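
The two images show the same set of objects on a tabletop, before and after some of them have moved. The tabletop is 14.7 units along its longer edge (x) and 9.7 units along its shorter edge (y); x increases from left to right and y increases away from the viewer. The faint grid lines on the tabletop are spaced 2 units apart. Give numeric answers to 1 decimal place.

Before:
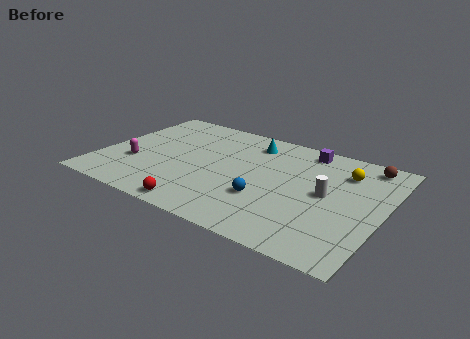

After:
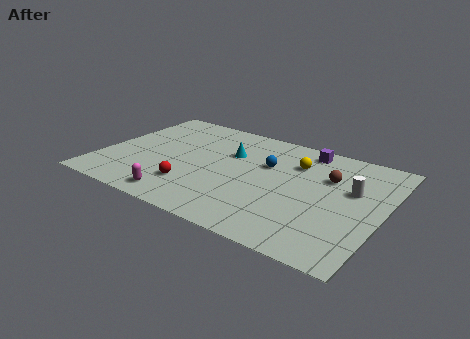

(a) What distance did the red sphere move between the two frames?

1.8

From (5.9, 0.9) to (5.1, 2.5), the red sphere covered √(0.8² + 1.6²) ≈ 1.8 units.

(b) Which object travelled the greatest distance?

the magenta capsule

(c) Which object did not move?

the purple cube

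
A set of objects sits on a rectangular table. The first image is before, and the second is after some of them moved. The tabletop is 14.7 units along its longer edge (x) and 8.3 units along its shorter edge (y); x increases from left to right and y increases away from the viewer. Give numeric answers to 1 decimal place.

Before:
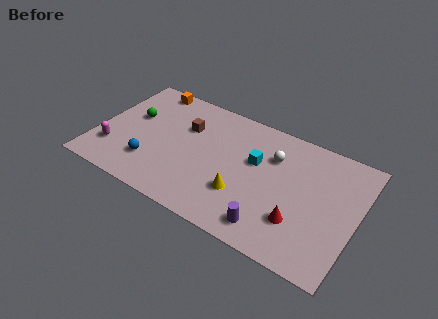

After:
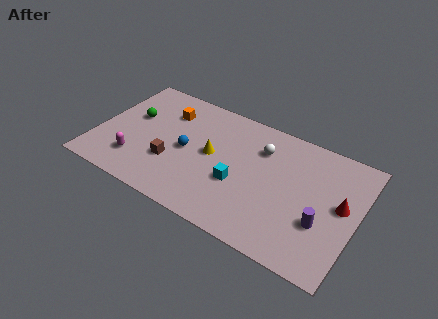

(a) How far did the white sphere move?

0.7

The white sphere moved from about (9.8, 5.9) to (9.1, 6.1), a distance of √(0.7² + 0.2²) ≈ 0.7.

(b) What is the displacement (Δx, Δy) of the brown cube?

(-0.4, -2.8)

The brown cube started near (4.8, 5.6) and ended near (4.4, 2.8).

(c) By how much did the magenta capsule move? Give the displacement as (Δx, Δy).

(1.4, -0.2)

From the two frames, the magenta capsule sits at roughly (1.1, 2.2) before and (2.5, 2.0) after.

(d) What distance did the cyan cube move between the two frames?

2.0

The cyan cube was near (8.9, 5.1) before and (8.2, 3.2) after, so it travelled √(0.7² + 1.9²) ≈ 2.0 units.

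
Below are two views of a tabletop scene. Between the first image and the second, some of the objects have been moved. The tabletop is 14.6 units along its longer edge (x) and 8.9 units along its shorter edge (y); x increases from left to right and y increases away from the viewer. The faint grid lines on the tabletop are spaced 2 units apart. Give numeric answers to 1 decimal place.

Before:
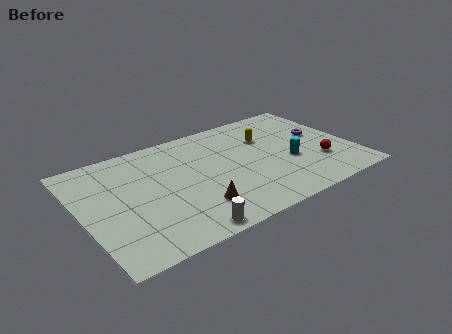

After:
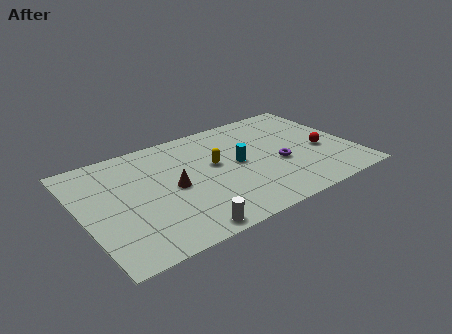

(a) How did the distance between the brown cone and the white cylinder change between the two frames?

+1.8

They were about 1.7 units apart before and 3.5 after — 1.8 units further apart.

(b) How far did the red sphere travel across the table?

1.0

The red sphere was near (12.6, 2.7) before and (12.9, 3.7) after, so it travelled √(0.3² + 1.0²) ≈ 1.0 units.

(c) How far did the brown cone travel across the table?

2.3

The brown cone was near (5.7, 2.2) before and (4.8, 4.3) after, so it travelled √(0.9² + 2.1²) ≈ 2.3 units.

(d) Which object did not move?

the white cylinder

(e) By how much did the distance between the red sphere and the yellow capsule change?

+1.8

The distance was about 4.1 in the first image and 5.9 in the second, so they moved 1.8 units further apart.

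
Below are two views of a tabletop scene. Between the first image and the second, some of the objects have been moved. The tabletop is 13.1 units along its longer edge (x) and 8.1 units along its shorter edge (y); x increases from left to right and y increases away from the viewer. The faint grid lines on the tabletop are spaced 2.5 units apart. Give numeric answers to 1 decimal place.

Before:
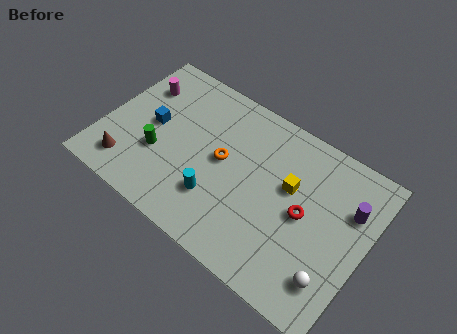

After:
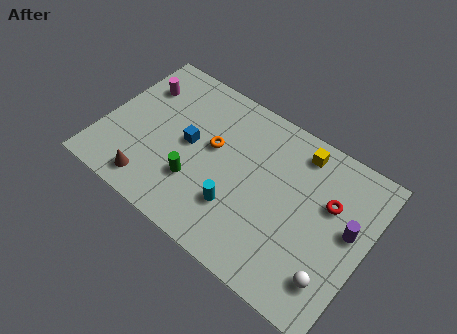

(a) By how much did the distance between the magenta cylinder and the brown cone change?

+0.6

The distance was about 4.4 in the first image and 5.0 in the second, so they moved 0.6 units further apart.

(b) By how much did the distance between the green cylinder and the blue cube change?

+0.4

They were about 1.4 units apart before and 1.8 after — 0.4 units further apart.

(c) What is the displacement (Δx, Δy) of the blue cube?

(1.9, 0.0)

The blue cube started near (2.3, 4.2) and ended near (4.2, 4.2).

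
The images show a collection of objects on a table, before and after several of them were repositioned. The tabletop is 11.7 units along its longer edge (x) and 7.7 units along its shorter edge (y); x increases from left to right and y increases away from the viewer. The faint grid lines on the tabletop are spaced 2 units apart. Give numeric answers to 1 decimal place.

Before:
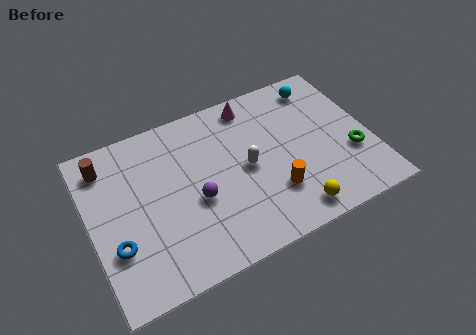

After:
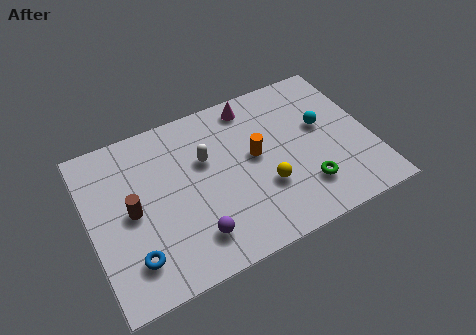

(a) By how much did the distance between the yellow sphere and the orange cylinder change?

+0.3

Before: roughly 1.3 units apart; after: 1.6. That's 0.3 units further apart.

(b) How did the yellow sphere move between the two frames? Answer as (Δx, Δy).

(-0.9, 1.6)

The yellow sphere was at about (8.0, 1.0) and moved to about (7.1, 2.6).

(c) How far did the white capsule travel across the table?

1.9

From (6.5, 3.8) to (4.9, 4.9), the white capsule covered √(1.6² + 1.1²) ≈ 1.9 units.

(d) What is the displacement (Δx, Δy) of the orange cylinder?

(-0.5, 2.0)

The orange cylinder was at about (7.4, 2.2) and moved to about (6.9, 4.2).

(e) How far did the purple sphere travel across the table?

1.6

From (4.3, 3.2) to (4.0, 1.6), the purple sphere covered √(0.3² + 1.6²) ≈ 1.6 units.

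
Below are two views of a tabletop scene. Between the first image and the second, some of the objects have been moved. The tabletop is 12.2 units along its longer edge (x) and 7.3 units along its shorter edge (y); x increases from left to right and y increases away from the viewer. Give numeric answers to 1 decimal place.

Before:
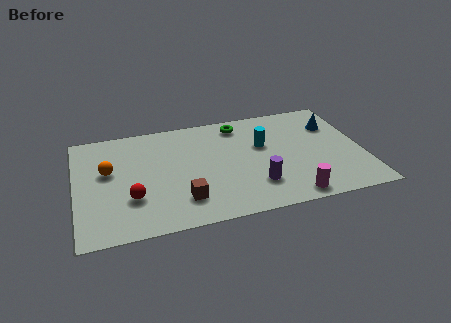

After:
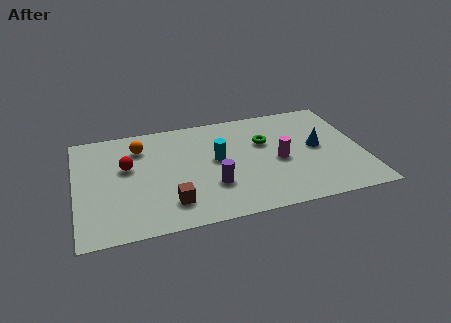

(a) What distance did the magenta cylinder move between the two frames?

2.5

The magenta cylinder was near (8.9, 0.8) before and (8.6, 3.3) after, so it travelled √(0.3² + 2.5²) ≈ 2.5 units.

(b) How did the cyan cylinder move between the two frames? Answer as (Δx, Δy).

(-2.0, -0.5)

From the two frames, the cyan cylinder sits at roughly (8.0, 4.5) before and (6.0, 4.0) after.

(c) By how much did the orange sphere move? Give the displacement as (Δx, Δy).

(1.4, 1.3)

The orange sphere was at about (1.4, 4.3) and moved to about (2.8, 5.6).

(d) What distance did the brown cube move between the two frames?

0.5

From (4.4, 1.7) to (3.9, 1.6), the brown cube covered √(0.5² + 0.1²) ≈ 0.5 units.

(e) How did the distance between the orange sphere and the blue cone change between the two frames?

-2.0

They were about 9.7 units apart before and 7.7 after — 2.0 units closer together.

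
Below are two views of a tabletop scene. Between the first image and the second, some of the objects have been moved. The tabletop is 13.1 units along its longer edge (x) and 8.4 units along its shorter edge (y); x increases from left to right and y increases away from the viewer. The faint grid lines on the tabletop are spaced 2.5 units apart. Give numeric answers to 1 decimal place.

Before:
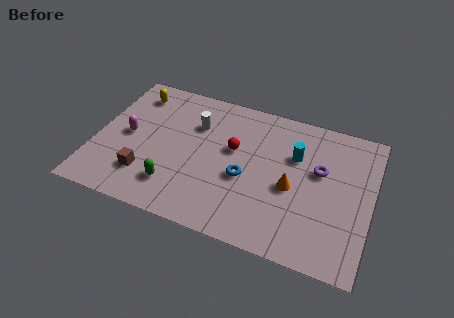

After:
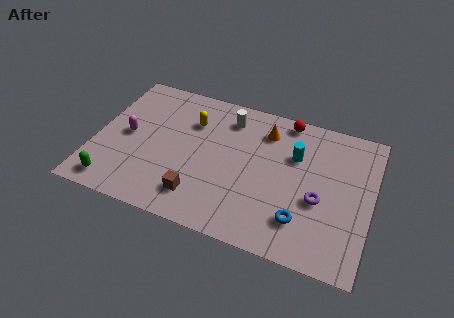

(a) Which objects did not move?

the cyan cylinder and the magenta capsule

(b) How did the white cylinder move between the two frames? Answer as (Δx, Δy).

(1.5, 0.9)

The white cylinder started near (4.6, 5.9) and ended near (6.1, 6.8).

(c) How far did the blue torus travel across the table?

3.2

From (7.2, 3.5) to (10.0, 2.0), the blue torus covered √(2.8² + 1.5²) ≈ 3.2 units.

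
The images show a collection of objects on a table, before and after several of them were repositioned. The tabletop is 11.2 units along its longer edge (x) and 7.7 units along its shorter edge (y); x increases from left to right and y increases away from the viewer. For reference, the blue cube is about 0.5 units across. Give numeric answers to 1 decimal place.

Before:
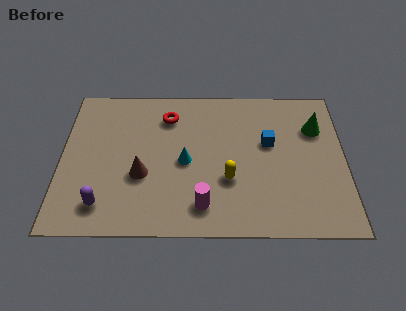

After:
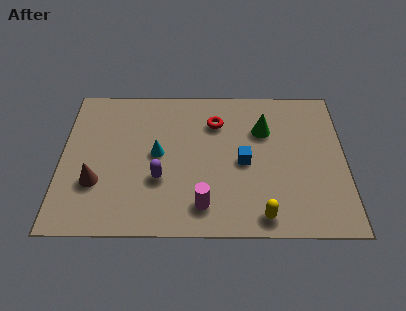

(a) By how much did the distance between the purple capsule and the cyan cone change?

-2.6

Before: roughly 3.9 units apart; after: 1.3. That's 2.6 units closer together.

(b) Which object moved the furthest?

the purple capsule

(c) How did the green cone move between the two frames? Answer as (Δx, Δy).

(-2.1, -0.1)

From the two frames, the green cone sits at roughly (10.1, 5.4) before and (8.0, 5.3) after.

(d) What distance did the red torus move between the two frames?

1.9

The red torus moved from about (4.2, 6.0) to (6.1, 5.7), a distance of √(1.9² + 0.3²) ≈ 1.9.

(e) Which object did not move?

the magenta cylinder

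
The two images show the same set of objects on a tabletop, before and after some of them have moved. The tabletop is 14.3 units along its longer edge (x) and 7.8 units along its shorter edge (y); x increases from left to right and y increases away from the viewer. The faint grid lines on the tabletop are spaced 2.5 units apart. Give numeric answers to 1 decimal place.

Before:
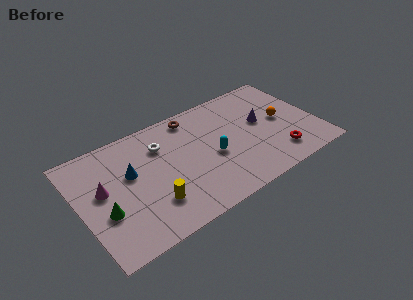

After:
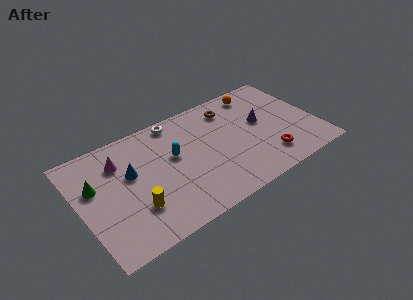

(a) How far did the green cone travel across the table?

2.0

From (1.3, 2.9) to (1.0, 4.9), the green cone covered √(0.3² + 2.0²) ≈ 2.0 units.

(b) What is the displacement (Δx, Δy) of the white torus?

(1.1, 1.3)

The white torus was at about (5.1, 5.7) and moved to about (6.2, 7.0).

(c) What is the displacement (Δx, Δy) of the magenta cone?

(1.2, 1.4)

From the two frames, the magenta cone sits at roughly (1.4, 4.4) before and (2.6, 5.8) after.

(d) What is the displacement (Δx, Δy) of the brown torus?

(2.3, -0.5)

The brown torus started near (7.2, 6.8) and ended near (9.5, 6.3).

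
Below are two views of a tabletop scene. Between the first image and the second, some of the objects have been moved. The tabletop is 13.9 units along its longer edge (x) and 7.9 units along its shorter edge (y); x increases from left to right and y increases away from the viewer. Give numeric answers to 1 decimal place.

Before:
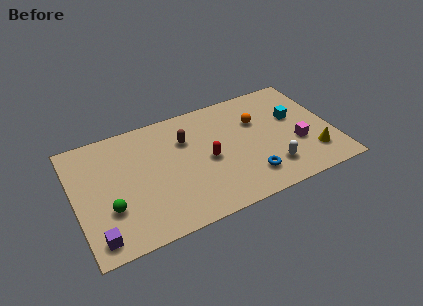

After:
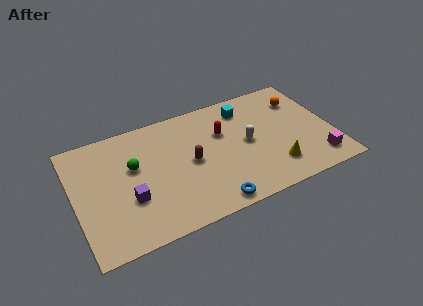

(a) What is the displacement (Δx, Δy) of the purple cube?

(1.9, 1.7)

The purple cube started near (0.9, 1.1) and ended near (2.8, 2.8).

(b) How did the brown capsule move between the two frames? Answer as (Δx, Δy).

(0.1, -1.6)

The brown capsule started near (6.1, 5.5) and ended near (6.2, 3.9).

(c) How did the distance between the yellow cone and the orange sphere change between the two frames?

+0.3

They were about 4.3 units apart before and 4.6 after — 0.3 units further apart.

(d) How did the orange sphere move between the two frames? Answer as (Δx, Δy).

(2.5, 0.6)

The orange sphere was at about (10.0, 5.3) and moved to about (12.5, 5.9).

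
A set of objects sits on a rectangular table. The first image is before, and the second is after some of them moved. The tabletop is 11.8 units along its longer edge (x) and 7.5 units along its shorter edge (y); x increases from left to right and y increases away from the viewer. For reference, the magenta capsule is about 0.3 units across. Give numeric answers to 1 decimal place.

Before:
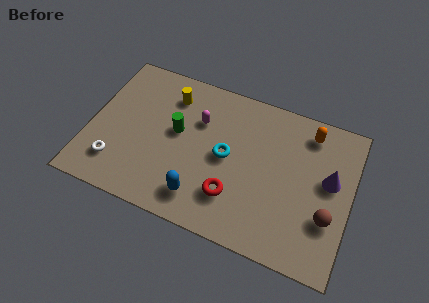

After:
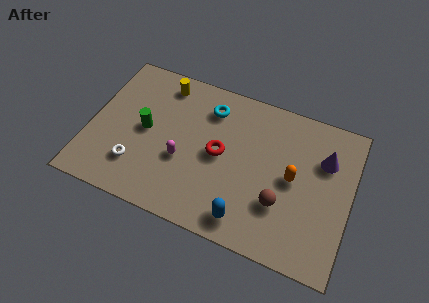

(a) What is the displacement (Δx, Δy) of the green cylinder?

(-1.4, -0.4)

The green cylinder was at about (3.9, 4.2) and moved to about (2.5, 3.8).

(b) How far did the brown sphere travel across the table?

2.1

From (10.9, 2.5) to (8.8, 2.4), the brown sphere covered √(2.1² + 0.1²) ≈ 2.1 units.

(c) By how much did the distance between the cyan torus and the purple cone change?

+0.7

Before: roughly 4.6 units apart; after: 5.3. That's 0.7 units further apart.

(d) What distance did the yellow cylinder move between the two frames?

0.6

The yellow cylinder was near (3.4, 5.9) before and (3.0, 6.4) after, so it travelled √(0.4² + 0.5²) ≈ 0.6 units.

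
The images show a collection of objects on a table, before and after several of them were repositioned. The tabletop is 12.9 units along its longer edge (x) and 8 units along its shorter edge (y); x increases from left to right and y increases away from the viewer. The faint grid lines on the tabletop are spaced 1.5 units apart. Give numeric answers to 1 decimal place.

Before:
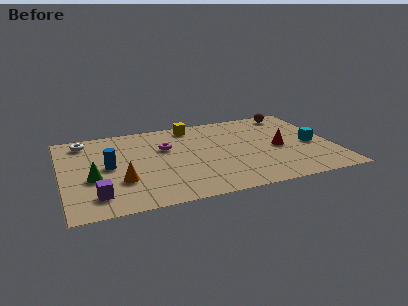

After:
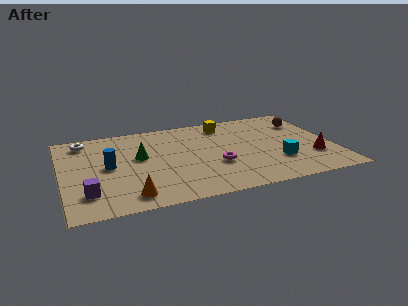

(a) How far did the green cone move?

2.7

The green cone was near (1.4, 3.2) before and (3.7, 4.6) after, so it travelled √(2.3² + 1.4²) ≈ 2.7 units.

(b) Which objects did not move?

the white torus and the blue cylinder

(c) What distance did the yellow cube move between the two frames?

1.6

The yellow cube was near (6.4, 7.0) before and (8.0, 6.7) after, so it travelled √(1.6² + 0.3²) ≈ 1.6 units.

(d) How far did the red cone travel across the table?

2.0

The red cone was near (10.3, 3.7) before and (11.8, 2.4) after, so it travelled √(1.5² + 1.3²) ≈ 2.0 units.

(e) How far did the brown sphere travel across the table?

1.2

The brown sphere was near (11.3, 7.0) before and (11.8, 5.9) after, so it travelled √(0.5² + 1.1²) ≈ 1.2 units.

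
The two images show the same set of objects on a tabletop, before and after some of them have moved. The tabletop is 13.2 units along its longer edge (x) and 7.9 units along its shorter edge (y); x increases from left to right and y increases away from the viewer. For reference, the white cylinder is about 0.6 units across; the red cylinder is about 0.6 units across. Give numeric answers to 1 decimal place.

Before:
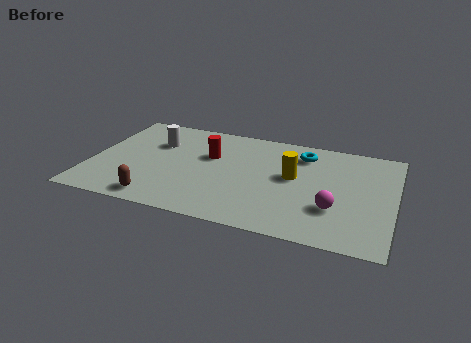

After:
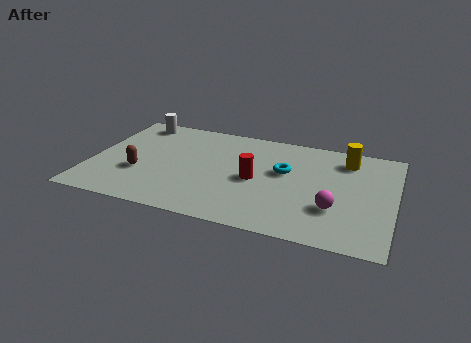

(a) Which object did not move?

the magenta sphere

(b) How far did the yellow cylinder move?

3.0

From (8.8, 4.4) to (11.0, 6.4), the yellow cylinder covered √(2.2² + 2.0²) ≈ 3.0 units.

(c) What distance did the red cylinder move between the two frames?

2.5

From (5.1, 5.0) to (7.2, 3.7), the red cylinder covered √(2.1² + 1.3²) ≈ 2.5 units.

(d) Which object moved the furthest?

the yellow cylinder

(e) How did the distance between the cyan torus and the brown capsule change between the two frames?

-1.4

They were about 7.9 units apart before and 6.5 after — 1.4 units closer together.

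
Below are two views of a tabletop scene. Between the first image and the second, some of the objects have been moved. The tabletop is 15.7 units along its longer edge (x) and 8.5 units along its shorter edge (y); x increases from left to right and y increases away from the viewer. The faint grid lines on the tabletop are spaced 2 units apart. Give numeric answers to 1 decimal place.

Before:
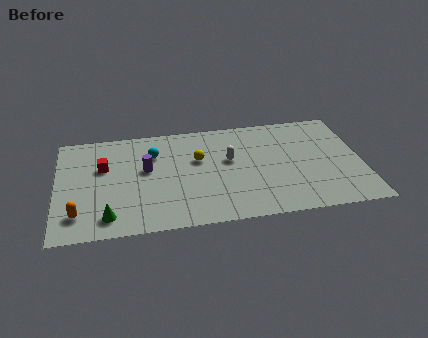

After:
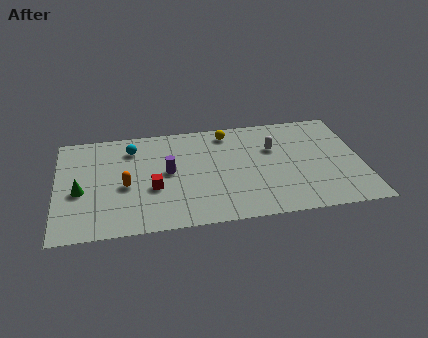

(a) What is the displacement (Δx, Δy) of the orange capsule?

(2.4, 1.9)

The orange capsule was at about (1.1, 1.8) and moved to about (3.5, 3.7).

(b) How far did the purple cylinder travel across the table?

1.2

From (4.6, 4.9) to (5.7, 4.5), the purple cylinder covered √(1.1² + 0.4²) ≈ 1.2 units.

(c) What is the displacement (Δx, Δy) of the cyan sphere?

(-1.1, 0.6)

The cyan sphere started near (5.0, 6.1) and ended near (3.9, 6.7).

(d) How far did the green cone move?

2.6

From (2.6, 1.4) to (1.2, 3.6), the green cone covered √(1.4² + 2.2²) ≈ 2.6 units.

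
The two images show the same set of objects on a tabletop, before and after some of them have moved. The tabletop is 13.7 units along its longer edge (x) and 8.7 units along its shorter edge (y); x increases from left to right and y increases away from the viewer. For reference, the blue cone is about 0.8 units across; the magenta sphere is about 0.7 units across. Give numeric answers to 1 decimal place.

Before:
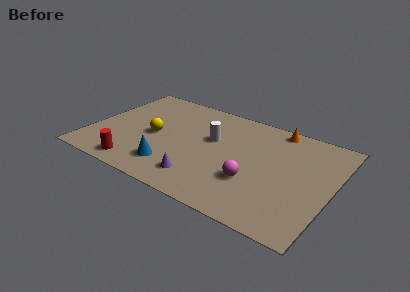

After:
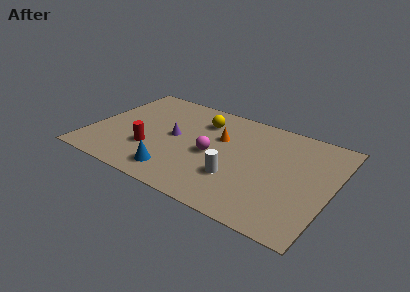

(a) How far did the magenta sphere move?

2.7

The magenta sphere moved from about (9.5, 2.9) to (7.0, 4.0), a distance of √(2.5² + 1.1²) ≈ 2.7.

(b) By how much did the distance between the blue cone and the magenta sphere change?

-1.6

They were about 4.6 units apart before and 3.0 after — 1.6 units closer together.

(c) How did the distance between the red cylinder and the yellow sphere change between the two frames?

+1.5

The distance was about 3.0 in the first image and 4.5 in the second, so they moved 1.5 units further apart.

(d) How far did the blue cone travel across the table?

0.5

The blue cone moved from about (5.0, 1.9) to (5.3, 1.5), a distance of √(0.3² + 0.4²) ≈ 0.5.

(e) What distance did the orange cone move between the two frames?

3.7

From (10.1, 7.9) to (7.2, 5.6), the orange cone covered √(2.9² + 2.3²) ≈ 3.7 units.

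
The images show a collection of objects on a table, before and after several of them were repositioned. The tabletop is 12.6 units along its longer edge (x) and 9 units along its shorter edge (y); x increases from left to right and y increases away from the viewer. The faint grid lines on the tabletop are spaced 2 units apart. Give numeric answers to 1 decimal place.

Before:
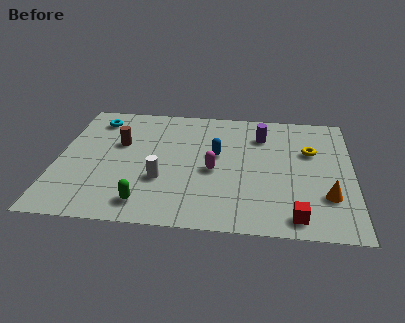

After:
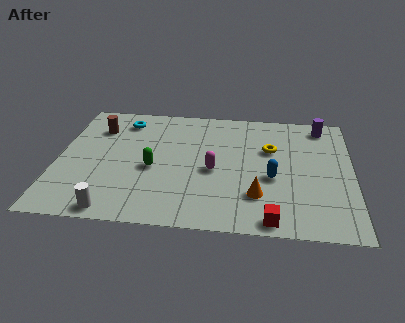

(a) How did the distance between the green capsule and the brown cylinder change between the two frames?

-0.6

The distance was about 4.4 in the first image and 3.8 in the second, so they moved 0.6 units closer together.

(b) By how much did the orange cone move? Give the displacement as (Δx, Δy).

(-2.9, -0.2)

From the two frames, the orange cone sits at roughly (11.5, 2.6) before and (8.6, 2.4) after.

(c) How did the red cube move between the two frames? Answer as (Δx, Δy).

(-1.0, -0.3)

The red cube started near (10.2, 1.1) and ended near (9.2, 0.8).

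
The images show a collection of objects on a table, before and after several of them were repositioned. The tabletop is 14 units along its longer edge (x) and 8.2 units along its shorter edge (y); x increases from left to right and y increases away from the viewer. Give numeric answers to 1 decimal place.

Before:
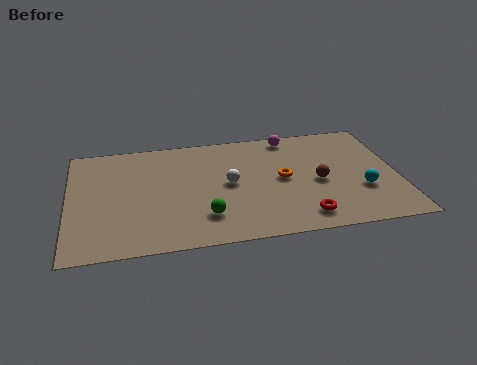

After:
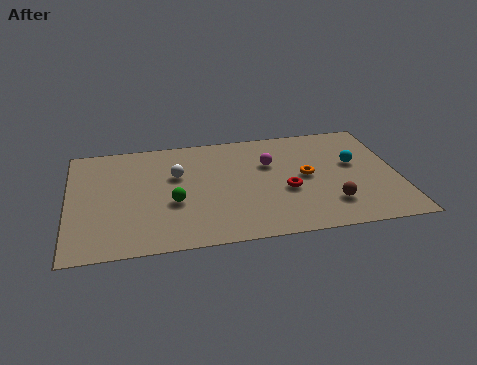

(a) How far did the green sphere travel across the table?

1.8

The green sphere was near (5.7, 2.0) before and (4.4, 3.2) after, so it travelled √(1.3² + 1.2²) ≈ 1.8 units.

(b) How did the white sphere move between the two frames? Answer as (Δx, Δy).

(-2.2, 1.0)

From the two frames, the white sphere sits at roughly (6.8, 4.2) before and (4.6, 5.2) after.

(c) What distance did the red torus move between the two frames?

2.1

From (9.8, 1.3) to (9.2, 3.3), the red torus covered √(0.6² + 2.0²) ≈ 2.1 units.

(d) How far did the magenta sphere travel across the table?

2.1

From (9.6, 7.3) to (8.6, 5.4), the magenta sphere covered √(1.0² + 1.9²) ≈ 2.1 units.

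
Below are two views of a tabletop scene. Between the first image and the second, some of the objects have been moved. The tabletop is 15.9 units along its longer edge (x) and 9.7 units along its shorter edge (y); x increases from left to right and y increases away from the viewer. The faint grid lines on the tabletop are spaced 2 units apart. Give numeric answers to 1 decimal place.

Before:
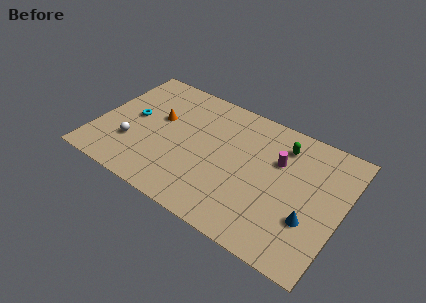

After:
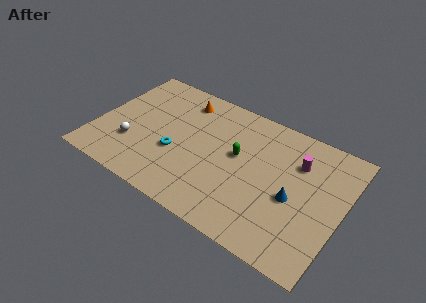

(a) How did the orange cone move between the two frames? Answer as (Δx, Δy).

(1.2, 2.2)

The orange cone started near (3.8, 5.8) and ended near (5.0, 8.0).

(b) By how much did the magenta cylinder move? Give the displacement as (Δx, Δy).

(1.2, 0.5)

From the two frames, the magenta cylinder sits at roughly (11.6, 6.4) before and (12.8, 6.9) after.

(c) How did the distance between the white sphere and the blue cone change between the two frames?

-1.1

The distance was about 11.6 in the first image and 10.5 in the second, so they moved 1.1 units closer together.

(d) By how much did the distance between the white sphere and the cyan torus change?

+0.8

Before: roughly 2.1 units apart; after: 2.9. That's 0.8 units further apart.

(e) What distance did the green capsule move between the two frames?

3.4

The green capsule moved from about (11.7, 7.7) to (9.1, 5.5), a distance of √(2.6² + 2.2²) ≈ 3.4.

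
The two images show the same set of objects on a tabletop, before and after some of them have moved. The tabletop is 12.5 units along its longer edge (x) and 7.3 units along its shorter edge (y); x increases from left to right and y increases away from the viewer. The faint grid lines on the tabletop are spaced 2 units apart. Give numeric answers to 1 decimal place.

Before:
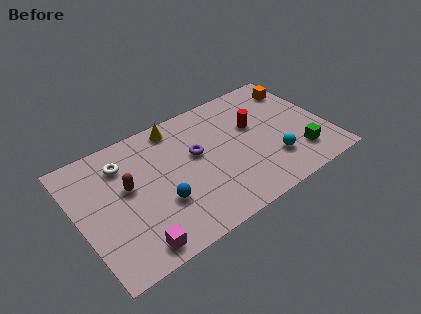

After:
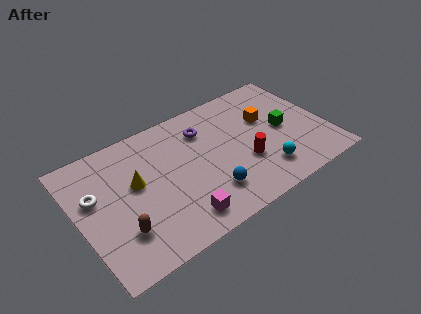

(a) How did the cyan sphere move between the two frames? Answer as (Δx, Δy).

(-0.5, -0.4)

The cyan sphere was at about (9.5, 2.0) and moved to about (9.0, 1.6).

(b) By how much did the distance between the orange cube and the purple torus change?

-2.6

They were about 5.8 units apart before and 3.2 after — 2.6 units closer together.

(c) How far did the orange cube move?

2.2

The orange cube moved from about (11.6, 5.8) to (9.7, 4.6), a distance of √(1.9² + 1.2²) ≈ 2.2.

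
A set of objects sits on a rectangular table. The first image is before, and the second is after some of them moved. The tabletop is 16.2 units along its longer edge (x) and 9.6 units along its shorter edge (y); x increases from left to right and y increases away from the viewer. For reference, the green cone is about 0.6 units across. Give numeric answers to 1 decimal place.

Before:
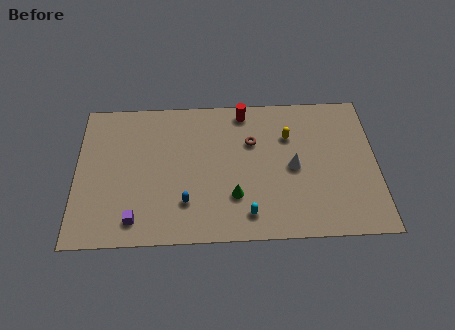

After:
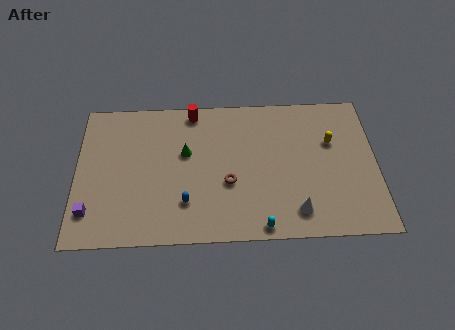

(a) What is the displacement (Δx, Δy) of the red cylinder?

(-2.8, 0.1)

The red cylinder started near (9.1, 8.5) and ended near (6.3, 8.6).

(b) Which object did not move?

the blue capsule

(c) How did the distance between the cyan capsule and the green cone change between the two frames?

+5.0

Before: roughly 1.4 units apart; after: 6.4. That's 5.0 units further apart.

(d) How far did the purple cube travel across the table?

2.5

The purple cube was near (3.2, 1.5) before and (0.8, 2.1) after, so it travelled √(2.4² + 0.6²) ≈ 2.5 units.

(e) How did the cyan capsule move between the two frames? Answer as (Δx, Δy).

(0.7, -0.8)

From the two frames, the cyan capsule sits at roughly (9.2, 1.6) before and (9.9, 0.8) after.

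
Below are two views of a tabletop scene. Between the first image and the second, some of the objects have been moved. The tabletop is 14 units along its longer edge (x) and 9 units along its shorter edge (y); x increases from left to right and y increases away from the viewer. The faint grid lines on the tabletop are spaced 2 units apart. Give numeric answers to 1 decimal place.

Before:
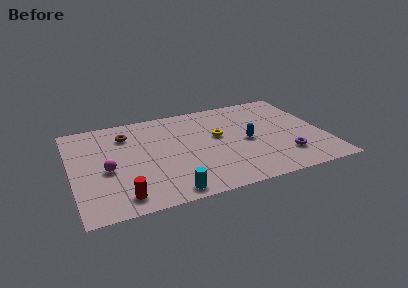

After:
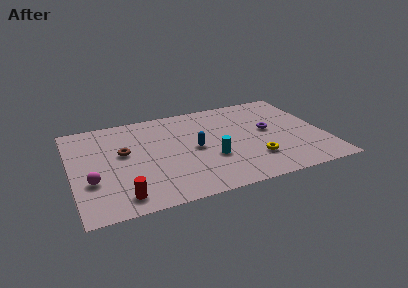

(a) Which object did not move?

the red cylinder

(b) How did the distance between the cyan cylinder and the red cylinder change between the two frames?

+2.9

Before: roughly 2.5 units apart; after: 5.4. That's 2.9 units further apart.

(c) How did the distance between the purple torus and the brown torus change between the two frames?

-1.5

The distance was about 9.6 in the first image and 8.1 in the second, so they moved 1.5 units closer together.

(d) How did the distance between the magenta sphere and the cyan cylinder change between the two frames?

+2.3

The distance was about 4.3 in the first image and 6.6 in the second, so they moved 2.3 units further apart.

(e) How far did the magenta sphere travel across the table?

1.2

The magenta sphere was near (1.9, 3.9) before and (1.0, 3.1) after, so it travelled √(0.9² + 0.8²) ≈ 1.2 units.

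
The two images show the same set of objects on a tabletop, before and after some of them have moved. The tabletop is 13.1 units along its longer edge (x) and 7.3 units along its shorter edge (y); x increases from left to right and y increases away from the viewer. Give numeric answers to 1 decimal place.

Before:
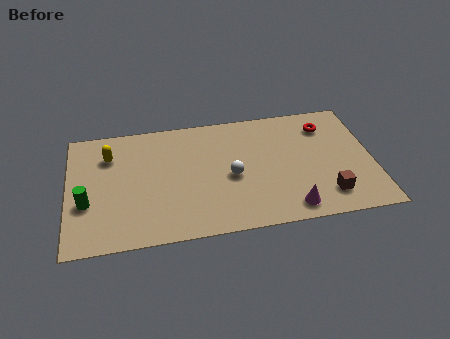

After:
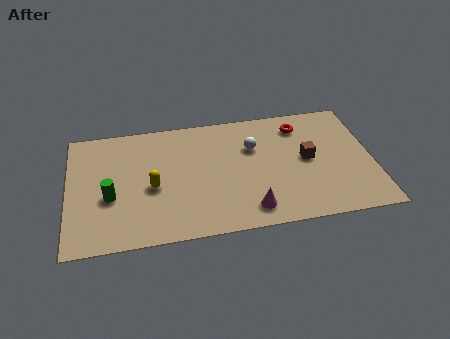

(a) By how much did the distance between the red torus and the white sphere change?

-2.5

Before: roughly 4.8 units apart; after: 2.3. That's 2.5 units closer together.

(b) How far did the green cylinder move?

1.0

The green cylinder moved from about (0.8, 2.7) to (1.8, 2.9), a distance of √(1.0² + 0.2²) ≈ 1.0.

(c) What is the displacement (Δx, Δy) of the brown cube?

(-0.7, 2.3)

The brown cube was at about (11.0, 1.5) and moved to about (10.3, 3.8).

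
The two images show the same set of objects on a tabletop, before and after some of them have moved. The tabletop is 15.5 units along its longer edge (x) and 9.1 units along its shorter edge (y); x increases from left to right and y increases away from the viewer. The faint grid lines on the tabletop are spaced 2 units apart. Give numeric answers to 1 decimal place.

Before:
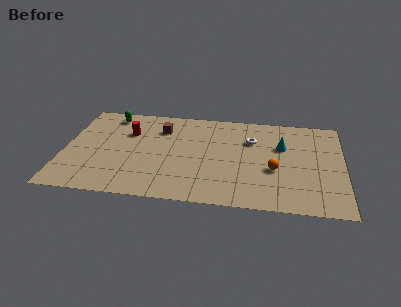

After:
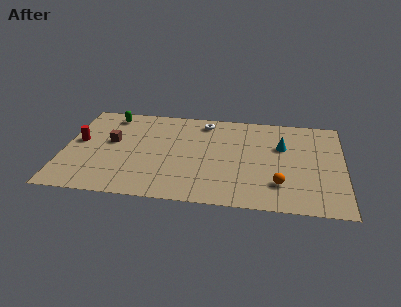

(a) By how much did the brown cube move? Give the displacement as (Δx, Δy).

(-2.7, -1.6)

The brown cube was at about (5.3, 6.8) and moved to about (2.6, 5.2).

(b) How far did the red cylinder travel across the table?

3.0

From (3.5, 6.2) to (0.8, 5.0), the red cylinder covered √(2.7² + 1.2²) ≈ 3.0 units.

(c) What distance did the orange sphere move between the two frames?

1.3

The orange sphere was near (11.7, 3.6) before and (12.0, 2.3) after, so it travelled √(0.3² + 1.3²) ≈ 1.3 units.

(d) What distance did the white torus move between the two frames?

3.1

The white torus moved from about (10.4, 6.3) to (7.7, 7.8), a distance of √(2.7² + 1.5²) ≈ 3.1.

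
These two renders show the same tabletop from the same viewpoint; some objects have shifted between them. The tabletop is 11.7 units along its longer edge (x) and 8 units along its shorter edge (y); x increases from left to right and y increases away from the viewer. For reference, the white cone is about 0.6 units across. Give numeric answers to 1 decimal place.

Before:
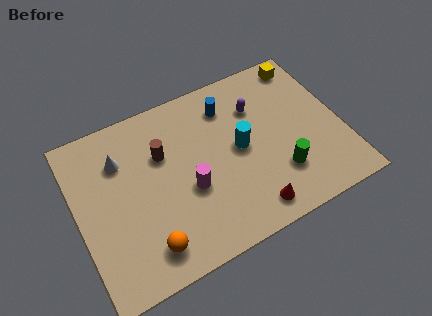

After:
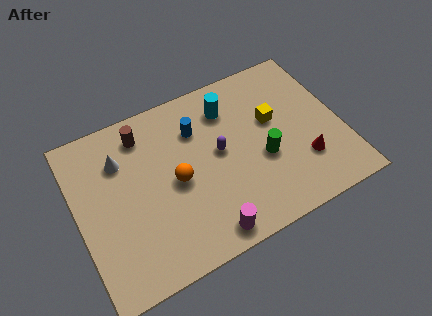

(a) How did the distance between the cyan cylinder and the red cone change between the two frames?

+1.8

Before: roughly 3.0 units apart; after: 4.8. That's 1.8 units further apart.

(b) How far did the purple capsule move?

2.4

From (8.2, 5.7) to (6.3, 4.3), the purple capsule covered √(1.9² + 1.4²) ≈ 2.4 units.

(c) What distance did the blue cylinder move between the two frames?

1.6

From (7.0, 6.3) to (5.5, 5.8), the blue cylinder covered √(1.5² + 0.5²) ≈ 1.6 units.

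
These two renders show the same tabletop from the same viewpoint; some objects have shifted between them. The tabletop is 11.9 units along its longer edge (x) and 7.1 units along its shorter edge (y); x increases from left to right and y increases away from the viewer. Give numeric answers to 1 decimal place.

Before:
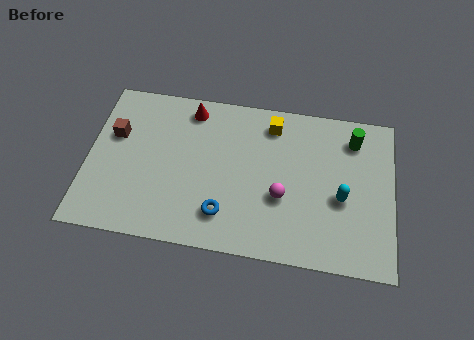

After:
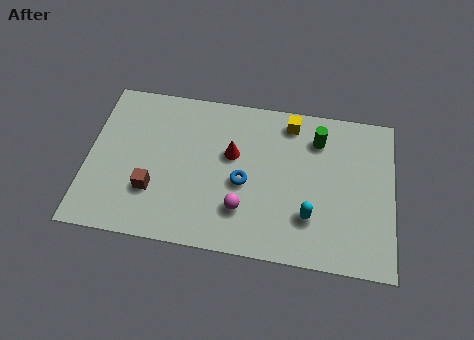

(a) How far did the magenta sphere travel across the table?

1.7

From (7.6, 2.7) to (6.1, 1.9), the magenta sphere covered √(1.5² + 0.8²) ≈ 1.7 units.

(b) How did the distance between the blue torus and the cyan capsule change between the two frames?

-1.9

Before: roughly 4.7 units apart; after: 2.8. That's 1.9 units closer together.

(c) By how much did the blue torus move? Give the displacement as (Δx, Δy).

(0.7, 1.5)

The blue torus was at about (5.4, 1.6) and moved to about (6.1, 3.1).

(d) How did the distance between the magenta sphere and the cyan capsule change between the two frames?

+0.3

Before: roughly 2.3 units apart; after: 2.6. That's 0.3 units further apart.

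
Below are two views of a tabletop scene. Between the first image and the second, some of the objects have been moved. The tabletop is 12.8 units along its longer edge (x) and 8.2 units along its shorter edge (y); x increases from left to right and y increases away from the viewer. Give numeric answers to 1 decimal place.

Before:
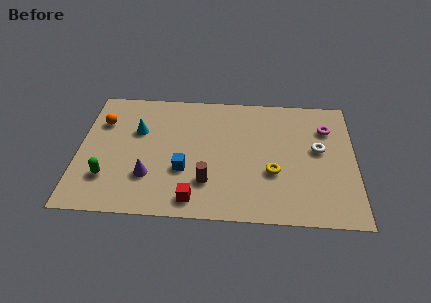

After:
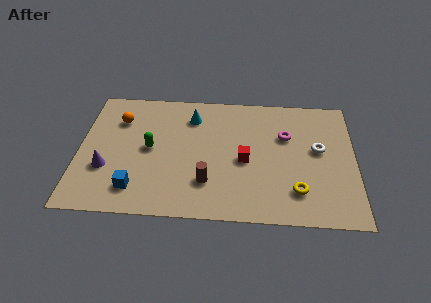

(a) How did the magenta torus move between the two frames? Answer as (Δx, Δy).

(-1.9, -0.6)

From the two frames, the magenta torus sits at roughly (11.5, 6.0) before and (9.6, 5.4) after.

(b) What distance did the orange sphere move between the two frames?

0.8

From (1.0, 5.8) to (1.8, 6.0), the orange sphere covered √(0.8² + 0.2²) ≈ 0.8 units.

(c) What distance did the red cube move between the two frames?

3.5

From (5.4, 1.1) to (7.7, 3.7), the red cube covered √(2.3² + 2.6²) ≈ 3.5 units.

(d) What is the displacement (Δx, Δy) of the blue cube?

(-2.2, -1.3)

The blue cube started near (4.9, 2.9) and ended near (2.7, 1.6).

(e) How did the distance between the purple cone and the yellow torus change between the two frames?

+3.1

They were about 5.7 units apart before and 8.8 after — 3.1 units further apart.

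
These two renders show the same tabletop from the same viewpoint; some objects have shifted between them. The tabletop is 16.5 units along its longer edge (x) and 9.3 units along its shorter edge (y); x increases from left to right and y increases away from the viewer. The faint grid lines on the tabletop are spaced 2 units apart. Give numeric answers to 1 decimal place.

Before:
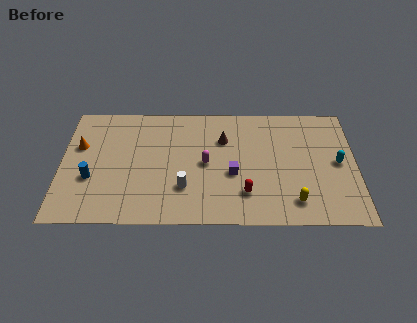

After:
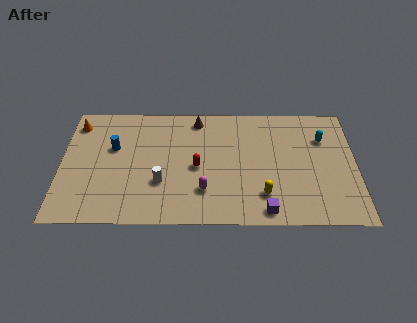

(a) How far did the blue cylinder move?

2.7

The blue cylinder was near (1.7, 3.4) before and (2.9, 5.8) after, so it travelled √(1.2² + 2.4²) ≈ 2.7 units.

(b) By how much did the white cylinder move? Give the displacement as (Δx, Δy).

(-1.3, 0.4)

The white cylinder was at about (6.9, 2.7) and moved to about (5.6, 3.1).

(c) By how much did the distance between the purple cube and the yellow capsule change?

-2.8

They were about 4.0 units apart before and 1.2 after — 2.8 units closer together.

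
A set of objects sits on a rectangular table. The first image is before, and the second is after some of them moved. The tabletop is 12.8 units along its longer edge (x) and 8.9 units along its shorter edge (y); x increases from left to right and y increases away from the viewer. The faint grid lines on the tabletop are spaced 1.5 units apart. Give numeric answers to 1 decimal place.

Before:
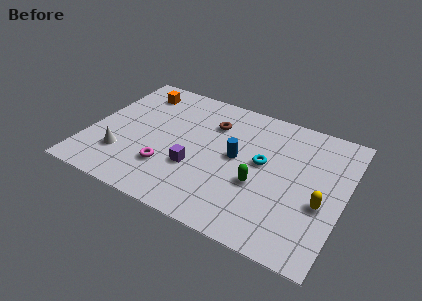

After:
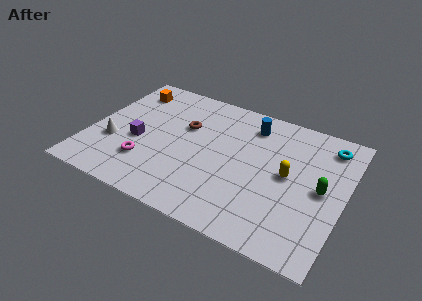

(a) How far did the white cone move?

0.9

The white cone was near (1.9, 2.4) before and (1.3, 3.1) after, so it travelled √(0.6² + 0.7²) ≈ 0.9 units.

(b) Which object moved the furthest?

the cyan torus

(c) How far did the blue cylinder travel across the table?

2.5

The blue cylinder was near (7.4, 4.7) before and (7.8, 7.2) after, so it travelled √(0.4² + 2.5²) ≈ 2.5 units.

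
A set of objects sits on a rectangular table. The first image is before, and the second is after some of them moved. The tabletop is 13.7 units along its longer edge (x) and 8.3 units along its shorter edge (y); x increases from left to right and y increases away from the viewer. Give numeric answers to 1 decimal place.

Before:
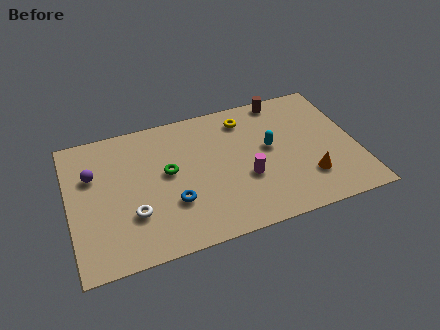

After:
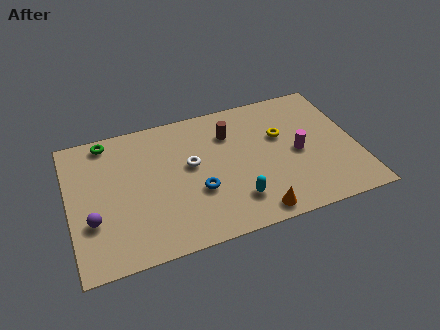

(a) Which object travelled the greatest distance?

the green torus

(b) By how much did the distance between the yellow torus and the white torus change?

-2.7

The distance was about 7.1 in the first image and 4.4 in the second, so they moved 2.7 units closer together.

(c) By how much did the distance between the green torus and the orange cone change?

+2.3

Before: roughly 6.9 units apart; after: 9.2. That's 2.3 units further apart.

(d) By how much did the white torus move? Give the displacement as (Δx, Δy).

(2.9, 2.1)

From the two frames, the white torus sits at roughly (2.9, 2.6) before and (5.8, 4.7) after.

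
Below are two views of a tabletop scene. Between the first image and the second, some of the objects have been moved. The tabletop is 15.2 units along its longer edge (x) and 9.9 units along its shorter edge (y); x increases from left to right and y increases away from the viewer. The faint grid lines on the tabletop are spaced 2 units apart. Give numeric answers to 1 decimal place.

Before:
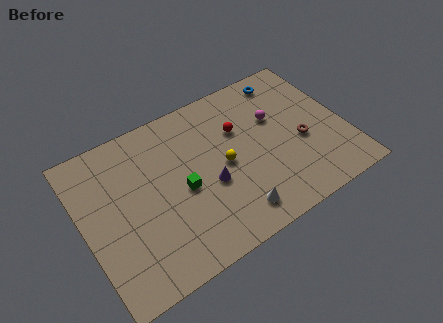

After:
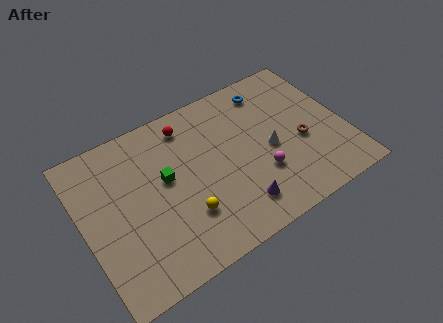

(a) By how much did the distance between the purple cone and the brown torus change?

-0.8

They were about 5.5 units apart before and 4.7 after — 0.8 units closer together.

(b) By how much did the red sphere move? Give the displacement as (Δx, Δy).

(-2.8, 1.7)

The red sphere was at about (9.3, 6.6) and moved to about (6.5, 8.3).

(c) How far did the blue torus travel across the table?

1.1

The blue torus moved from about (12.5, 8.6) to (11.4, 8.3), a distance of √(1.1² + 0.3²) ≈ 1.1.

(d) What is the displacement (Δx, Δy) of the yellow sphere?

(-2.6, -1.9)

From the two frames, the yellow sphere sits at roughly (8.1, 4.8) before and (5.5, 2.9) after.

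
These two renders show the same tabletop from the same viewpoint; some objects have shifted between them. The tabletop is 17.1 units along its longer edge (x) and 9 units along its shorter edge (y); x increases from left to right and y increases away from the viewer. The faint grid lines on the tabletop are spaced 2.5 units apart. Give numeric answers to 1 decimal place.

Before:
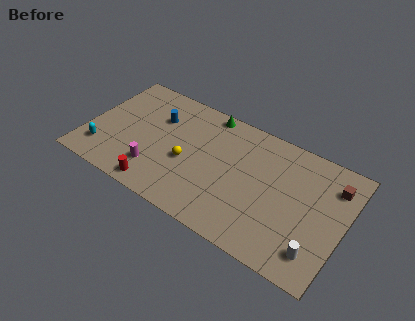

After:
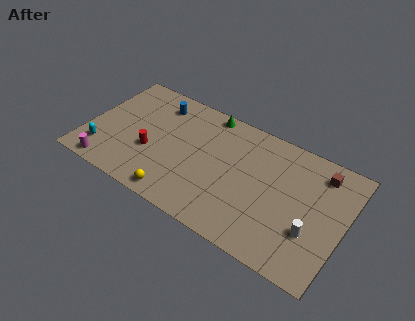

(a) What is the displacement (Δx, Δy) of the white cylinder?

(-0.5, 1.2)

The white cylinder started near (15.7, 1.8) and ended near (15.2, 3.0).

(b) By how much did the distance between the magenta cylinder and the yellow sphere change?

+2.2

They were about 2.5 units apart before and 4.7 after — 2.2 units further apart.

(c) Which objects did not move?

the cyan capsule and the green cone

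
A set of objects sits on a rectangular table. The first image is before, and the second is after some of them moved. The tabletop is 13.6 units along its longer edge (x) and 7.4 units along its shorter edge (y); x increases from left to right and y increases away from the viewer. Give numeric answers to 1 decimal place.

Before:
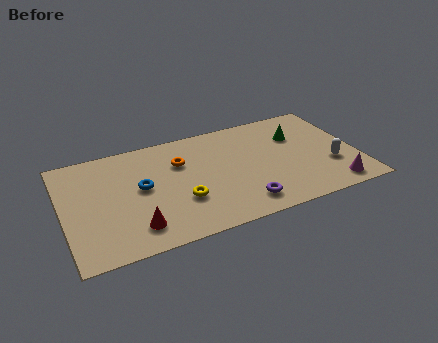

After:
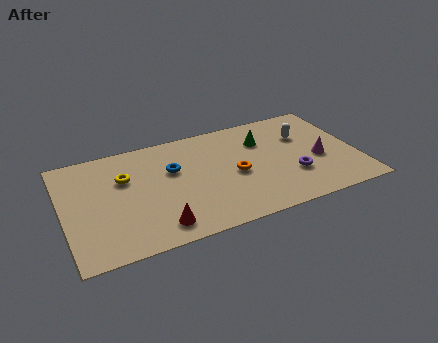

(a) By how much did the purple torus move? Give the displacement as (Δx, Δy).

(2.5, 1.1)

The purple torus was at about (8.0, 1.3) and moved to about (10.5, 2.4).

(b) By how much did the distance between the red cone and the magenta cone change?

-1.2

They were about 9.1 units apart before and 7.9 after — 1.2 units closer together.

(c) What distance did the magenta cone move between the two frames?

2.1

The magenta cone was near (12.2, 1.0) before and (11.8, 3.1) after, so it travelled √(0.4² + 2.1²) ≈ 2.1 units.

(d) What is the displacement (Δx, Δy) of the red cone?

(1.0, -0.3)

The red cone was at about (3.1, 1.5) and moved to about (4.1, 1.2).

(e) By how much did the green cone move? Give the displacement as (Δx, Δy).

(-1.6, 0.2)

From the two frames, the green cone sits at roughly (11.0, 5.1) before and (9.4, 5.3) after.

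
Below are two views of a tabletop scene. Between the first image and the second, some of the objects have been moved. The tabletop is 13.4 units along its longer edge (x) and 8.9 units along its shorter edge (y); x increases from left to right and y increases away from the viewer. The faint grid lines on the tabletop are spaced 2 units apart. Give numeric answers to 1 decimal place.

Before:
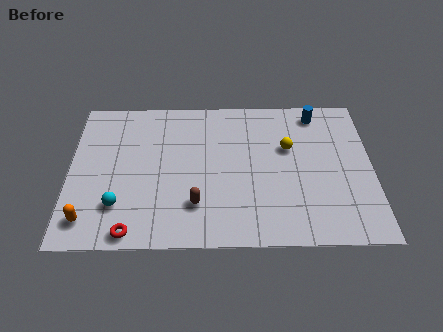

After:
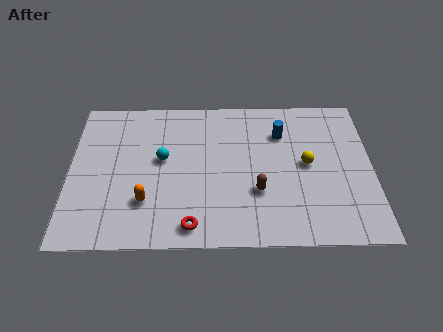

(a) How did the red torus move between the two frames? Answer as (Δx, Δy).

(2.6, 0.3)

The red torus started near (2.8, 0.8) and ended near (5.4, 1.1).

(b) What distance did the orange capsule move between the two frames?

2.7

The orange capsule was near (0.9, 1.5) before and (3.4, 2.5) after, so it travelled √(2.5² + 1.0²) ≈ 2.7 units.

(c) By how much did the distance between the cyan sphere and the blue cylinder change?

-4.8

They were about 10.3 units apart before and 5.5 after — 4.8 units closer together.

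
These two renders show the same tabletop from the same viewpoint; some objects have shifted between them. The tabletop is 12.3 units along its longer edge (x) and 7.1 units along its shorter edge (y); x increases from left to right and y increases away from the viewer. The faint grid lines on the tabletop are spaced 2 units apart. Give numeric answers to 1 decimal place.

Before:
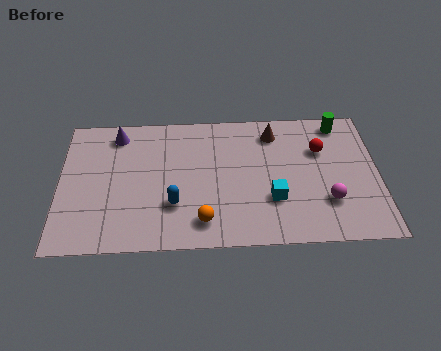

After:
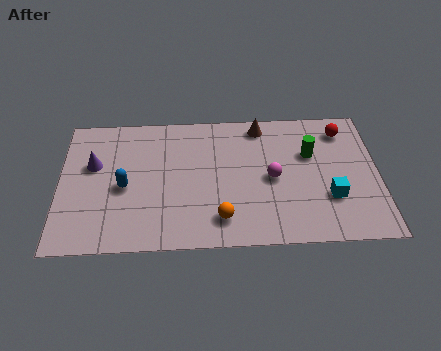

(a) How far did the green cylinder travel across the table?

2.0

The green cylinder was near (10.9, 6.2) before and (9.7, 4.6) after, so it travelled √(1.2² + 1.6²) ≈ 2.0 units.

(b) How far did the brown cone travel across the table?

0.6

The brown cone was near (8.3, 5.8) before and (7.8, 6.2) after, so it travelled √(0.5² + 0.4²) ≈ 0.6 units.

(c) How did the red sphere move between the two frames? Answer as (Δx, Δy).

(0.9, 1.0)

The red sphere started near (10.1, 4.8) and ended near (11.0, 5.8).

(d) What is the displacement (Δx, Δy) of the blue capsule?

(-1.9, 1.0)

The blue capsule was at about (4.4, 2.2) and moved to about (2.5, 3.2).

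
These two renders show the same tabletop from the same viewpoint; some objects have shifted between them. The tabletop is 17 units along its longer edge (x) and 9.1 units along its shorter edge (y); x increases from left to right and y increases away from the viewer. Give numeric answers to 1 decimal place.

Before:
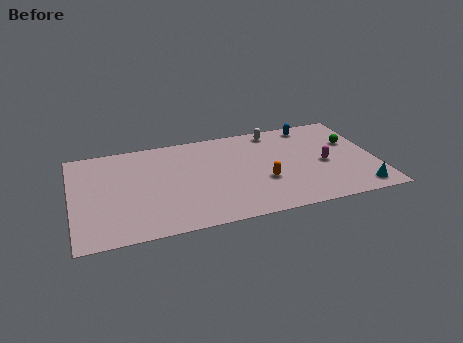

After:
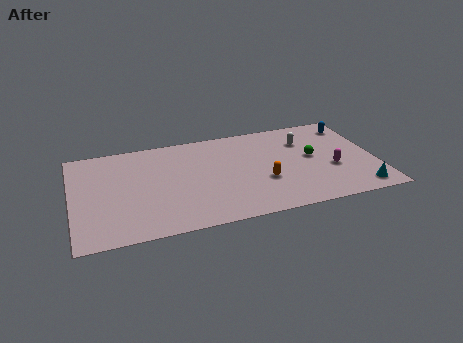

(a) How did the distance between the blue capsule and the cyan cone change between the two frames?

-0.8

The distance was about 7.1 in the first image and 6.3 in the second, so they moved 0.8 units closer together.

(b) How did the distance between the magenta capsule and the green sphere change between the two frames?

-0.7

They were about 2.4 units apart before and 1.7 after — 0.7 units closer together.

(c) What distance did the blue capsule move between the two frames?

2.4

The blue capsule moved from about (13.7, 8.0) to (16.0, 7.5), a distance of √(2.3² + 0.5²) ≈ 2.4.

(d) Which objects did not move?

the orange capsule and the cyan cone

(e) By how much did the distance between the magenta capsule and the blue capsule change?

+0.4

They were about 3.9 units apart before and 4.3 after — 0.4 units further apart.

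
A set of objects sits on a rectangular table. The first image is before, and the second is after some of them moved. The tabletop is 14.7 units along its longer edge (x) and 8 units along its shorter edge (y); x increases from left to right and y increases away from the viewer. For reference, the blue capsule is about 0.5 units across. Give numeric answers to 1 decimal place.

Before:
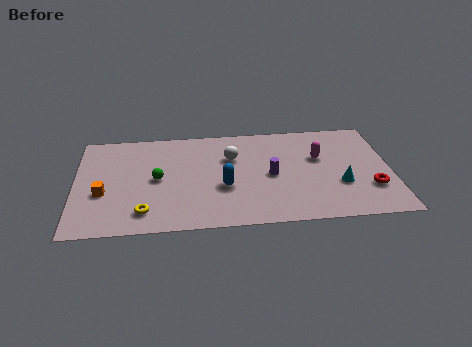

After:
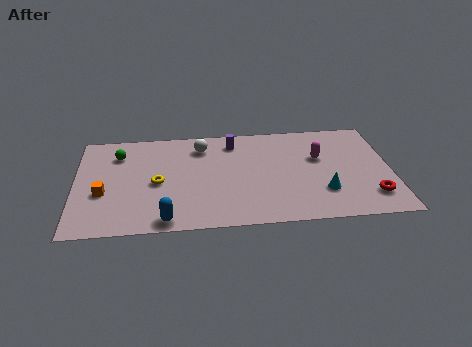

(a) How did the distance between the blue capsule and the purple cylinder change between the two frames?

+4.3

The distance was about 2.3 in the first image and 6.6 in the second, so they moved 4.3 units further apart.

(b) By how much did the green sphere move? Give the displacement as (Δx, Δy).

(-1.8, 2.1)

The green sphere started near (3.8, 4.0) and ended near (2.0, 6.1).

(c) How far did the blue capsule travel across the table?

3.5

The blue capsule moved from about (6.9, 3.1) to (4.2, 0.8), a distance of √(2.7² + 2.3²) ≈ 3.5.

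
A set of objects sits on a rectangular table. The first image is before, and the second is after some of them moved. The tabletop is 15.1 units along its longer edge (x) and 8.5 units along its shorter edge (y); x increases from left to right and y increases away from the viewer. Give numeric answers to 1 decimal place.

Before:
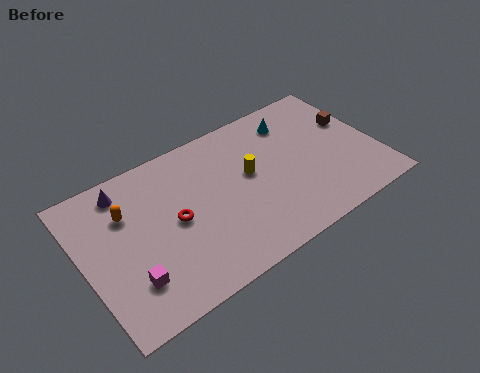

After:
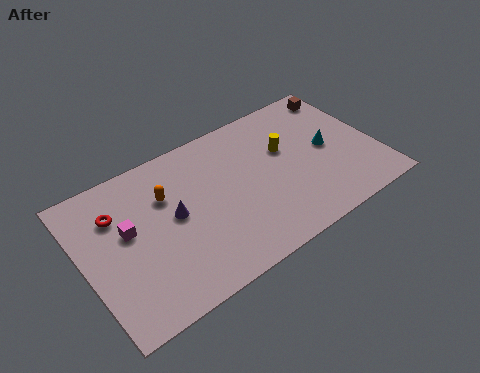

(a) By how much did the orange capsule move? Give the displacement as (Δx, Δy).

(2.0, -0.1)

The orange capsule started near (2.4, 5.9) and ended near (4.4, 5.8).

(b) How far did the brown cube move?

2.0

The brown cube was near (14.2, 5.3) before and (14.1, 7.3) after, so it travelled √(0.1² + 2.0²) ≈ 2.0 units.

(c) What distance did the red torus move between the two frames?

3.3

The red torus was near (4.6, 4.2) before and (1.9, 6.1) after, so it travelled √(2.7² + 1.9²) ≈ 3.3 units.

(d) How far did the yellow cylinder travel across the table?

2.1

The yellow cylinder moved from about (8.6, 4.8) to (10.6, 5.3), a distance of √(2.0² + 0.5²) ≈ 2.1.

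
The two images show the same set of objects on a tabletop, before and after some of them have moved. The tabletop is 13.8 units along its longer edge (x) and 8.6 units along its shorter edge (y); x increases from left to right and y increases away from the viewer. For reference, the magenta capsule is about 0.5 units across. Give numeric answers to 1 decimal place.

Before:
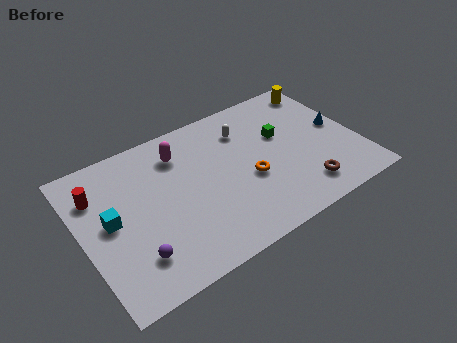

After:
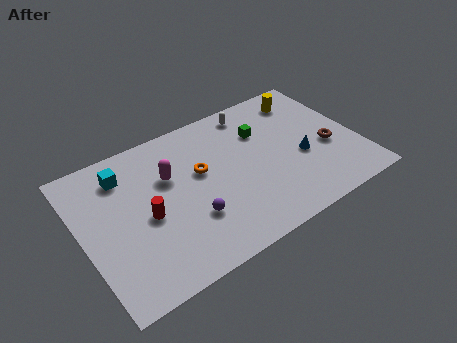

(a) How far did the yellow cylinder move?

1.0

The yellow cylinder moved from about (12.8, 7.4) to (11.8, 7.1), a distance of √(1.0² + 0.3²) ≈ 1.0.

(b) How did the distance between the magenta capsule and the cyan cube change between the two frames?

-2.0

Before: roughly 4.4 units apart; after: 2.4. That's 2.0 units closer together.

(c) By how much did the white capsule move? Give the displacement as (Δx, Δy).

(0.6, 1.0)

The white capsule started near (8.5, 6.5) and ended near (9.1, 7.5).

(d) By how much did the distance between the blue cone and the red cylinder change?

-4.3

They were about 12.1 units apart before and 7.8 after — 4.3 units closer together.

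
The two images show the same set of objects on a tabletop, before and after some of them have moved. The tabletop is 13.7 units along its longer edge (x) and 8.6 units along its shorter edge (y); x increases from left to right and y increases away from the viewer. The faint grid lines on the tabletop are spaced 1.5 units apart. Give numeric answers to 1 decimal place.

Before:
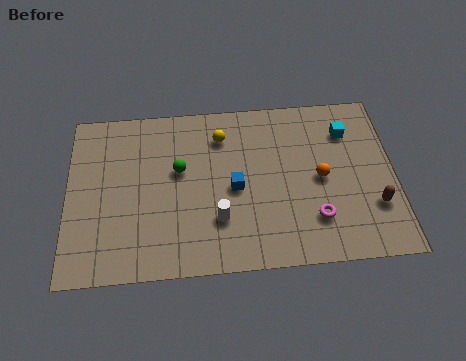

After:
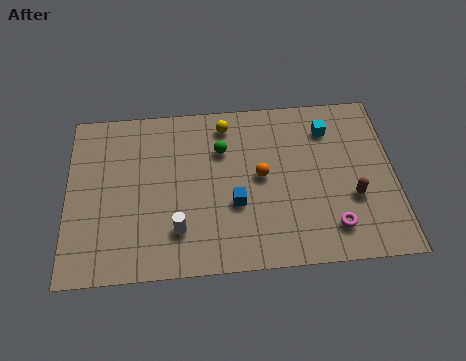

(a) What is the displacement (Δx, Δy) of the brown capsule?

(-0.9, 0.5)

The brown capsule was at about (12.8, 2.6) and moved to about (11.9, 3.1).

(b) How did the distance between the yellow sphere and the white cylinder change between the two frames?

+1.4

They were about 4.2 units apart before and 5.6 after — 1.4 units further apart.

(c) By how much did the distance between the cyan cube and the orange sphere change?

+1.0

The distance was about 2.6 in the first image and 3.6 in the second, so they moved 1.0 units further apart.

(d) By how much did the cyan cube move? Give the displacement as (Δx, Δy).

(-0.8, 0.2)

From the two frames, the cyan cube sits at roughly (11.8, 6.5) before and (11.0, 6.7) after.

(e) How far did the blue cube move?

0.8

From (7.0, 4.0) to (7.0, 3.2), the blue cube covered √(0.0² + 0.8²) ≈ 0.8 units.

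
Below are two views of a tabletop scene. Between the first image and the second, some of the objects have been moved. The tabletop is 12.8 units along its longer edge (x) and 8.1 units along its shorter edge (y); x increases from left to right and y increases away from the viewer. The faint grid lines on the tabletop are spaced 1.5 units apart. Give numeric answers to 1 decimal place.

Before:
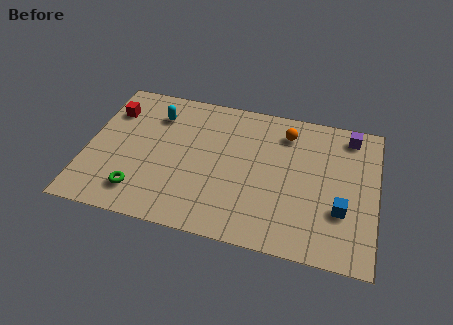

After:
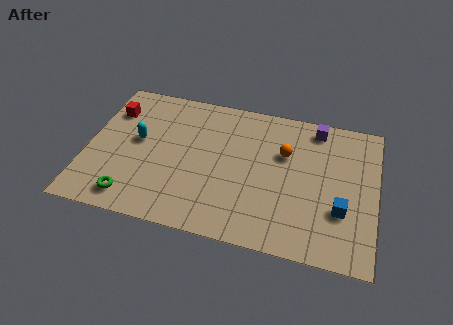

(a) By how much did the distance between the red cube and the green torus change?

+0.3

Before: roughly 4.7 units apart; after: 5.0. That's 0.3 units further apart.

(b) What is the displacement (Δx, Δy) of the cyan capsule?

(-0.7, -1.7)

The cyan capsule started near (2.9, 6.2) and ended near (2.2, 4.5).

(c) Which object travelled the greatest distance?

the cyan capsule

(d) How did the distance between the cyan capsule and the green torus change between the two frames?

-1.3

Before: roughly 4.6 units apart; after: 3.3. That's 1.3 units closer together.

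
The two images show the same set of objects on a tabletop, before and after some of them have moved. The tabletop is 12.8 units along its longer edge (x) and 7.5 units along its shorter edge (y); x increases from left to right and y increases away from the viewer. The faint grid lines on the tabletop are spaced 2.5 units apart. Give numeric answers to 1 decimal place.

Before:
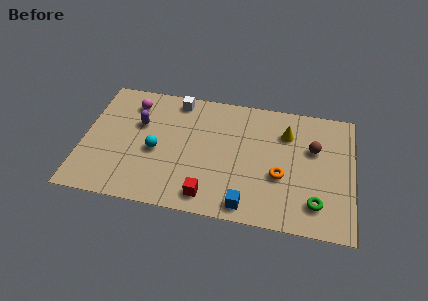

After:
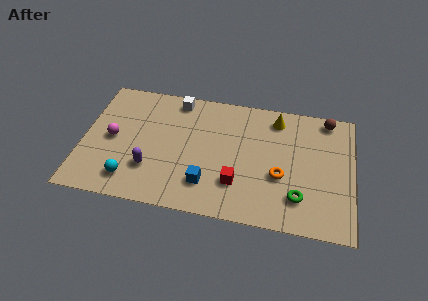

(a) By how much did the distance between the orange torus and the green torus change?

-0.7

They were about 2.1 units apart before and 1.4 after — 0.7 units closer together.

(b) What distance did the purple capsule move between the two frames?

2.7

From (2.6, 4.8) to (3.3, 2.2), the purple capsule covered √(0.7² + 2.6²) ≈ 2.7 units.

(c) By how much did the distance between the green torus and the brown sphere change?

+1.8

Before: roughly 3.2 units apart; after: 5.0. That's 1.8 units further apart.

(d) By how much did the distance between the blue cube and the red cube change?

-0.4

Before: roughly 1.8 units apart; after: 1.4. That's 0.4 units closer together.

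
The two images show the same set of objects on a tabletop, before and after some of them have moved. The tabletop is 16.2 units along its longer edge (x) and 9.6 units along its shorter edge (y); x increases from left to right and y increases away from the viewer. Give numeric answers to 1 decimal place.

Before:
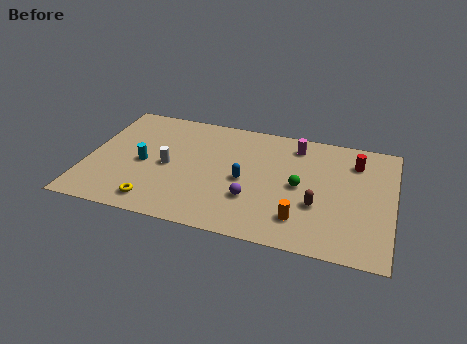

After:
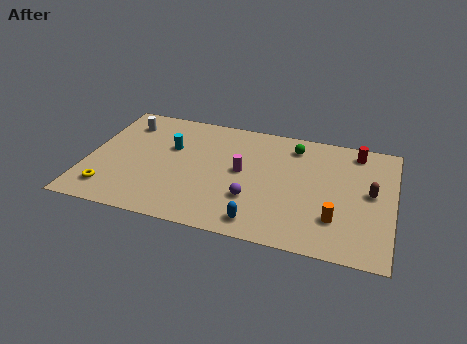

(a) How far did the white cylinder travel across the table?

4.0

The white cylinder moved from about (4.3, 4.5) to (1.7, 7.6), a distance of √(2.6² + 3.1²) ≈ 4.0.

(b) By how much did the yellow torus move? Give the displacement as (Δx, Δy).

(-2.5, 0.4)

The yellow torus was at about (3.9, 1.4) and moved to about (1.4, 1.8).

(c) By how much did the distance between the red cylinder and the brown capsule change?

-1.1

Before: roughly 4.4 units apart; after: 3.3. That's 1.1 units closer together.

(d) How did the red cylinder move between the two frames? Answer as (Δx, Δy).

(0.0, 0.9)

The red cylinder was at about (14.1, 7.4) and moved to about (14.1, 8.3).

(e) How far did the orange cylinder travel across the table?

1.9

The orange cylinder moved from about (11.5, 2.1) to (13.3, 2.6), a distance of √(1.8² + 0.5²) ≈ 1.9.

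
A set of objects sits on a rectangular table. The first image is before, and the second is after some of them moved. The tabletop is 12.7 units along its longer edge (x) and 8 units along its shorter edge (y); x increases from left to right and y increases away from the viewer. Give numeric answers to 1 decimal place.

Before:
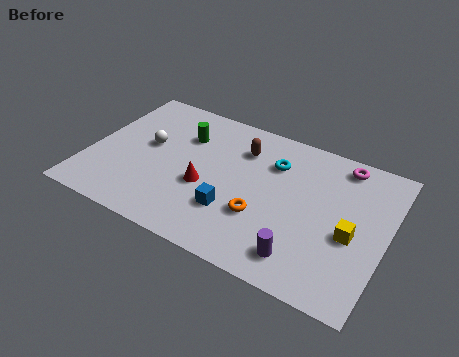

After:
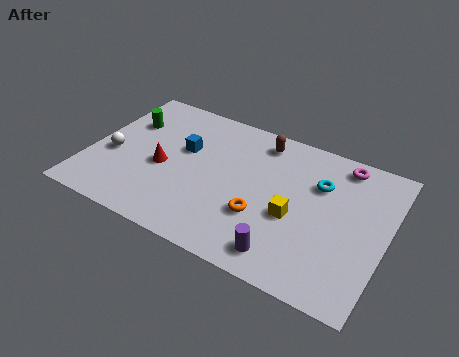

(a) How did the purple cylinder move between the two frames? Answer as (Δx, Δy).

(-0.7, -0.2)

From the two frames, the purple cylinder sits at roughly (9.5, 1.4) before and (8.8, 1.2) after.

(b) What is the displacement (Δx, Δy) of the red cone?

(-1.9, 0.3)

The red cone was at about (5.1, 3.2) and moved to about (3.2, 3.5).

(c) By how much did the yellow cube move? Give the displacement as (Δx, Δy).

(-2.4, -0.1)

From the two frames, the yellow cube sits at roughly (11.3, 3.4) before and (8.9, 3.3) after.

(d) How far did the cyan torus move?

2.0

The cyan torus was near (7.7, 5.8) before and (9.7, 5.5) after, so it travelled √(2.0² + 0.3²) ≈ 2.0 units.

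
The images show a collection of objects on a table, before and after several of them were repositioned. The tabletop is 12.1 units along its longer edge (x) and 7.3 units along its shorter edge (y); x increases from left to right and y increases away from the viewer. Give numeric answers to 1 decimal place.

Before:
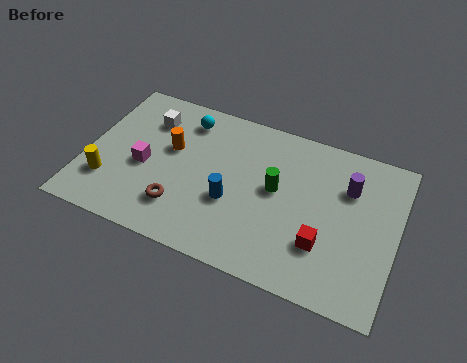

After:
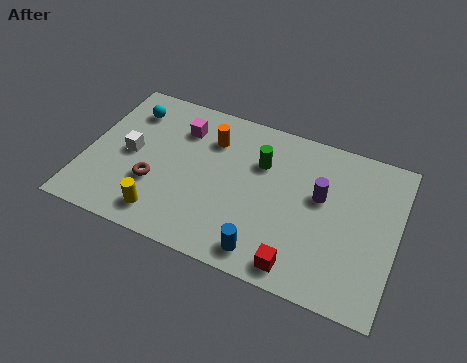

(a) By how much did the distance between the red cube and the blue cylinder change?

-2.3

Before: roughly 3.6 units apart; after: 1.3. That's 2.3 units closer together.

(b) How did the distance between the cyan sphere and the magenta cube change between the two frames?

-1.0

They were about 3.1 units apart before and 2.1 after — 1.0 units closer together.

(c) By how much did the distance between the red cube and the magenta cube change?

-0.3

Before: roughly 7.2 units apart; after: 6.9. That's 0.3 units closer together.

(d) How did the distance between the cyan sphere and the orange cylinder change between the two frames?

+1.7

They were about 1.6 units apart before and 3.3 after — 1.7 units further apart.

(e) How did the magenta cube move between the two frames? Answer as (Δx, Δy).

(1.2, 2.3)

From the two frames, the magenta cube sits at roughly (2.3, 3.2) before and (3.5, 5.5) after.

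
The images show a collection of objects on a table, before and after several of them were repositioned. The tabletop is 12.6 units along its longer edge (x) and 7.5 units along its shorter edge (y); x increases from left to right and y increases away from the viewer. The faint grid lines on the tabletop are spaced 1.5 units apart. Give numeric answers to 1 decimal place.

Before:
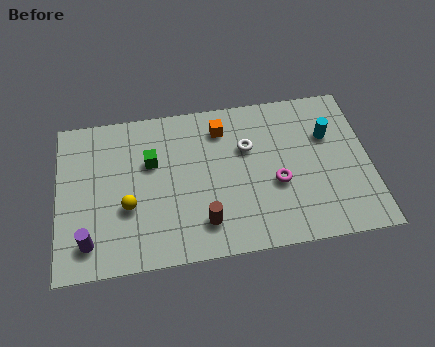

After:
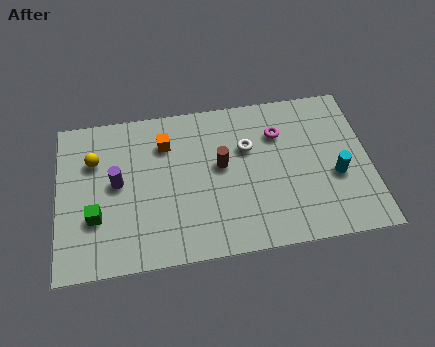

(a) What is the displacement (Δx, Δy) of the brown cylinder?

(0.8, 2.6)

The brown cylinder started near (5.8, 1.6) and ended near (6.6, 4.2).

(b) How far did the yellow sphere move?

2.7

The yellow sphere moved from about (2.8, 2.8) to (1.5, 5.2), a distance of √(1.3² + 2.4²) ≈ 2.7.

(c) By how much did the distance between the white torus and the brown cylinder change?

-2.5

The distance was about 3.8 in the first image and 1.3 in the second, so they moved 2.5 units closer together.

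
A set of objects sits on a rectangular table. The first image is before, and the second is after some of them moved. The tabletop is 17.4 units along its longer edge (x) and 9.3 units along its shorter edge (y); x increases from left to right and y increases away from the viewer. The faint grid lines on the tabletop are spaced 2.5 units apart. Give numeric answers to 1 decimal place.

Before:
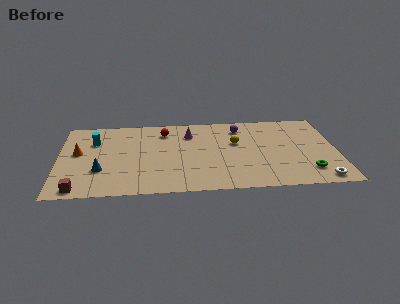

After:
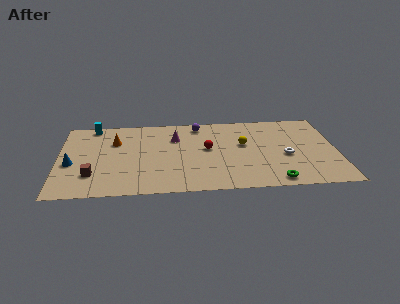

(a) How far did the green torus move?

2.3

From (15.5, 2.0) to (13.4, 1.0), the green torus covered √(2.1² + 1.0²) ≈ 2.3 units.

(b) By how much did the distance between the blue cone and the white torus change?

-0.3

They were about 13.7 units apart before and 13.4 after — 0.3 units closer together.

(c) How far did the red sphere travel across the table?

3.5

From (6.6, 7.4) to (9.3, 5.1), the red sphere covered √(2.7² + 2.3²) ≈ 3.5 units.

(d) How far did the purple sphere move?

2.7

The purple sphere moved from about (11.4, 7.5) to (8.8, 8.1), a distance of √(2.6² + 0.6²) ≈ 2.7.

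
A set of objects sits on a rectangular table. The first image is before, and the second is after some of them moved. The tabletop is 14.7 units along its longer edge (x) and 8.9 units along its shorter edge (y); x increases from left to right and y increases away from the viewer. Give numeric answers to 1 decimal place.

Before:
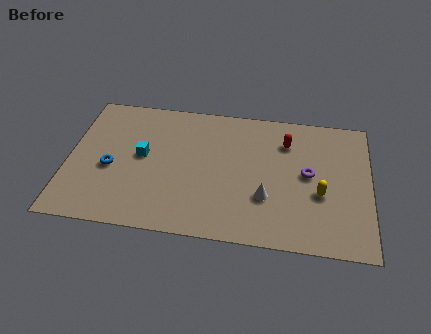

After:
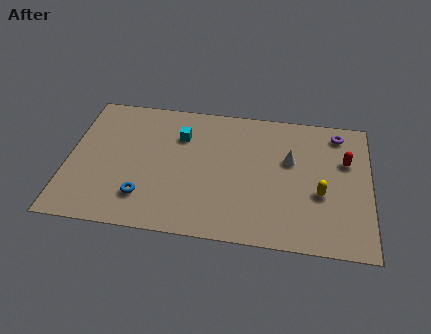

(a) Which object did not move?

the yellow capsule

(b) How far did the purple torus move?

3.2

From (11.7, 4.7) to (13.1, 7.6), the purple torus covered √(1.4² + 2.9²) ≈ 3.2 units.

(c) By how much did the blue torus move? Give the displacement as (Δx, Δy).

(1.7, -1.7)

From the two frames, the blue torus sits at roughly (2.1, 3.8) before and (3.8, 2.1) after.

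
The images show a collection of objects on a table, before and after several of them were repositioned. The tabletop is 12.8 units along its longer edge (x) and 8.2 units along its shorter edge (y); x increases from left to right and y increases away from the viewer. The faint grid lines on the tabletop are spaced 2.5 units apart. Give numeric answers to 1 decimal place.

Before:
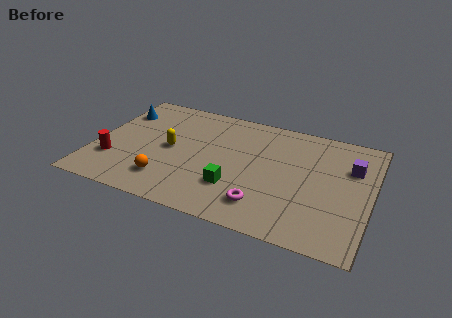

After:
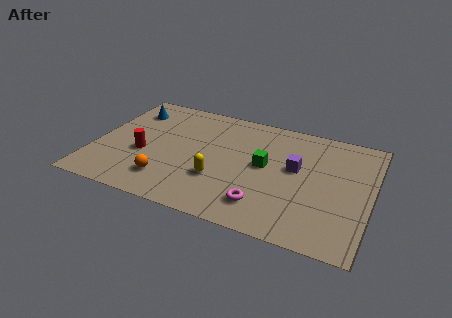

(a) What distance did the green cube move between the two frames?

2.3

From (6.7, 2.4) to (7.9, 4.4), the green cube covered √(1.2² + 2.0²) ≈ 2.3 units.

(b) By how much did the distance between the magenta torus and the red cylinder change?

-1.1

Before: roughly 7.1 units apart; after: 6.0. That's 1.1 units closer together.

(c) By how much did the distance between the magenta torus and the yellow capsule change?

-2.8

They were about 5.2 units apart before and 2.4 after — 2.8 units closer together.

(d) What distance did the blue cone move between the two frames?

0.6

The blue cone moved from about (0.8, 6.1) to (1.3, 6.4), a distance of √(0.5² + 0.3²) ≈ 0.6.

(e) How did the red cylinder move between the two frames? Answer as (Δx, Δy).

(1.3, 0.9)

The red cylinder started near (1.0, 2.4) and ended near (2.3, 3.3).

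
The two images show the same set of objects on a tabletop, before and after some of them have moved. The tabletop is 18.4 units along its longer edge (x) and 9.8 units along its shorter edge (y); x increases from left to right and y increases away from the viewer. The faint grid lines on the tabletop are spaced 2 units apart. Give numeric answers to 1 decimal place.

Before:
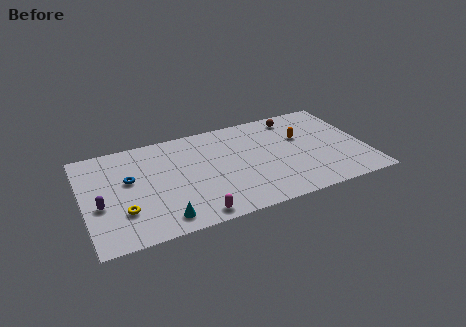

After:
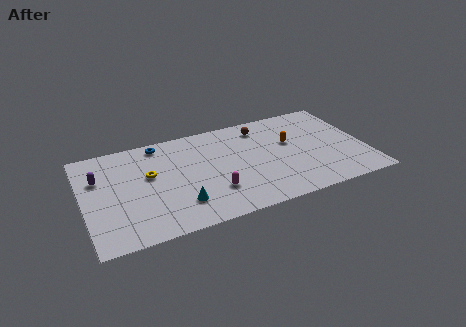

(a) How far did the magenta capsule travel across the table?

2.3

The magenta capsule was near (6.8, 1.0) before and (8.2, 2.8) after, so it travelled √(1.4² + 1.8²) ≈ 2.3 units.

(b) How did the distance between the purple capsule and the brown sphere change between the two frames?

-3.0

They were about 13.9 units apart before and 10.9 after — 3.0 units closer together.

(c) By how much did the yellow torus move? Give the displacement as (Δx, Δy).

(1.9, 2.9)

The yellow torus started near (2.4, 2.9) and ended near (4.3, 5.8).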